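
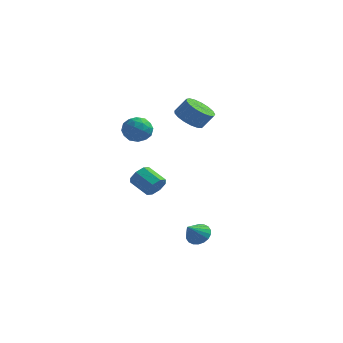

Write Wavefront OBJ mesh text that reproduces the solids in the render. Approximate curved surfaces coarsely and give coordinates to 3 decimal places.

v -1.976 2.302 2.596
v -1.056 2.115 2.416
v -2.264 0.785 2.704
v -1.344 0.598 2.524
v -1.595 1.006 3.352
v -1.417 1.944 3.285
v -1.903 0.956 1.835
v -1.725 1.894 1.768
v -1.01 1.283 1.945
v -0.82 1.313 2.882
v -2.5 1.587 2.238
v -2.31 1.617 3.175
v -1.491 2.342 2.497
v -1.829 0.558 2.623
v -1.977 0.798 3.11
v -1.436 0.688 3.004
v -1.703 2.241 3.008
v -1.162 2.131 2.901
v -1.479 1.479 3.451
v -2.158 0.769 2.219
v -1.617 0.659 2.112
v -1.884 2.212 2.116
v -1.343 2.102 2.01
v -1.841 1.421 1.669
v -0.923 1.743 2.114
v -1.092 0.851 2.177
v -1.421 1.062 1.773
v -1.316 1.613 1.733
v -0.811 1.761 2.665
v -0.98 0.869 2.728
v -1.128 1.109 3.215
v -1.024 1.66 3.176
v -0.784 1.272 2.388
v -2.34 2.031 2.392
v -2.509 1.139 2.455
v -2.296 1.24 1.944
v -2.192 1.791 1.905
v -2.228 2.049 2.943
v -2.397 1.157 3.006
v -2.004 1.287 3.387
v -1.899 1.838 3.347
v -2.536 1.628 2.732
v -0.777 2.054 -2.014
v -0.388 2.468 -1.494
v -1.614 2.781 -0.827
v -2.003 2.366 -1.346
v -0.559 2.79 -1.957
v -1.784 3.103 -1.29
v -0.857 2.68 -2.454
v -2.082 2.993 -1.786
v -1.108 2.204 -2.692
v -2.334 2.517 -2.025
v -1.166 1.639 -2.533
v -2.392 1.952 -1.866
v -0.996 1.317 -2.07
v -2.221 1.63 -1.403
v -0.698 1.427 -1.574
v -1.923 1.74 -0.906
v -0.446 1.903 -1.335
v -1.672 2.216 -0.668
v 0.505 3.607 3.019
v 1.35 3.559 2.467
v 1.979 3.805 3.409
v 1.135 3.853 3.961
v 1.217 4.023 2.435
v 1.847 4.268 3.377
v 0.921 4.391 2.536
v 1.551 4.637 3.479
v 0.53 4.58 2.749
v 1.159 4.826 3.691
v 0.133 4.546 3.023
v 0.763 4.792 3.965
v -0.179 4.297 3.296
v 0.451 4.543 4.238
v -0.334 3.89 3.505
v 0.296 4.136 4.448
v -0.296 3.418 3.604
v 0.334 3.664 4.546
v -0.076 2.989 3.568
v 0.554 3.235 4.51
v 0.278 2.702 3.406
v 0.908 2.948 4.349
v 0.684 2.623 3.156
v 1.314 2.868 4.098
v 1.049 2.768 2.874
v 1.679 3.014 3.817
v 1.289 3.106 2.625
v 1.919 3.352 3.568
v 2.797 0.091 -4.295
v 3.342 -0.343 -4.645
v 2.583 -0.911 -3.385
v 3.524 -0.167 -4.408
v 3.562 0.06 -4.149
v 3.449 0.294 -3.918
v 3.207 0.487 -3.762
v 2.883 0.602 -3.712
v 2.542 0.616 -3.777
v 2.252 0.525 -3.944
v 2.07 0.349 -4.181
v 2.031 0.122 -4.441
v 2.145 -0.112 -4.671
v 2.387 -0.305 -4.827
v 2.711 -0.42 -4.878
v 3.051 -0.434 -4.813
f 1 38 17
f 38 12 41
f 17 41 6
f 38 41 17
f 1 17 13
f 17 6 18
f 13 18 2
f 17 18 13
f 1 13 22
f 13 2 23
f 22 23 8
f 13 23 22
f 1 22 34
f 22 8 37
f 34 37 11
f 22 37 34
f 1 34 38
f 34 11 42
f 38 42 12
f 34 42 38
f 2 18 29
f 18 6 32
f 29 32 10
f 18 32 29
f 6 41 19
f 41 12 40
f 19 40 5
f 41 40 19
f 12 42 39
f 42 11 35
f 39 35 3
f 42 35 39
f 11 37 36
f 37 8 24
f 36 24 7
f 37 24 36
f 8 23 28
f 23 2 25
f 28 25 9
f 23 25 28
f 4 30 16
f 30 10 31
f 16 31 5
f 30 31 16
f 4 16 14
f 16 5 15
f 14 15 3
f 16 15 14
f 4 14 21
f 14 3 20
f 21 20 7
f 14 20 21
f 4 21 26
f 21 7 27
f 26 27 9
f 21 27 26
f 4 26 30
f 26 9 33
f 30 33 10
f 26 33 30
f 5 31 19
f 31 10 32
f 19 32 6
f 31 32 19
f 3 15 39
f 15 5 40
f 39 40 12
f 15 40 39
f 7 20 36
f 20 3 35
f 36 35 11
f 20 35 36
f 9 27 28
f 27 7 24
f 28 24 8
f 27 24 28
f 10 33 29
f 33 9 25
f 29 25 2
f 33 25 29
f 44 43 47
f 44 47 45
f 45 47 48
f 45 48 46
f 47 43 49
f 47 49 48
f 48 49 50
f 48 50 46
f 49 43 51
f 49 51 50
f 50 51 52
f 50 52 46
f 51 43 53
f 51 53 52
f 52 53 54
f 52 54 46
f 53 43 55
f 53 55 54
f 54 55 56
f 54 56 46
f 55 43 57
f 55 57 56
f 56 57 58
f 56 58 46
f 57 43 59
f 57 59 58
f 58 59 60
f 58 60 46
f 59 43 44
f 59 44 60
f 60 44 45
f 60 45 46
f 62 61 65
f 62 65 63
f 63 65 66
f 63 66 64
f 65 61 67
f 65 67 66
f 66 67 68
f 66 68 64
f 67 61 69
f 67 69 68
f 68 69 70
f 68 70 64
f 69 61 71
f 69 71 70
f 70 71 72
f 70 72 64
f 71 61 73
f 71 73 72
f 72 73 74
f 72 74 64
f 73 61 75
f 73 75 74
f 74 75 76
f 74 76 64
f 75 61 77
f 75 77 76
f 76 77 78
f 76 78 64
f 77 61 79
f 77 79 78
f 78 79 80
f 78 80 64
f 79 61 81
f 79 81 80
f 80 81 82
f 80 82 64
f 81 61 83
f 81 83 82
f 82 83 84
f 82 84 64
f 83 61 85
f 83 85 84
f 84 85 86
f 84 86 64
f 85 61 87
f 85 87 86
f 86 87 88
f 86 88 64
f 87 61 62
f 87 62 88
f 88 62 63
f 88 63 64
f 90 89 92
f 90 92 91
f 92 89 93
f 92 93 91
f 93 89 94
f 93 94 91
f 94 89 95
f 94 95 91
f 95 89 96
f 95 96 91
f 96 89 97
f 96 97 91
f 97 89 98
f 97 98 91
f 98 89 99
f 98 99 91
f 99 89 100
f 99 100 91
f 100 89 101
f 100 101 91
f 101 89 102
f 101 102 91
f 102 89 103
f 102 103 91
f 103 89 104
f 103 104 91
f 104 89 90
f 104 90 91



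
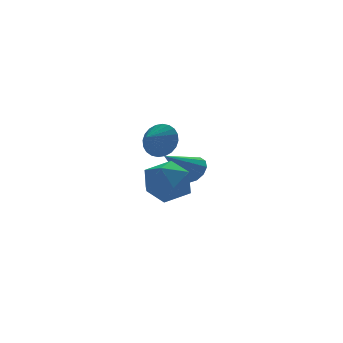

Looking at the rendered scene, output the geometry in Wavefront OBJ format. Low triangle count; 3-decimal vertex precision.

v 1.827 1.422 -1.233
v 2.279 1.643 -0.572
v 0.253 0.918 0.013
v 2.049 2.026 -0.709
v 1.748 2.218 -1.011
v 1.472 2.157 -1.384
v 1.31 1.862 -1.709
v 1.311 1.428 -1.883
v 1.477 0.992 -1.85
v 1.753 0.692 -1.621
v 2.054 0.624 -1.269
v 2.282 0.809 -0.906
v 2.366 1.189 -0.646
v -1.181 -2.831 0.274
v -0.234 -3.612 0.354
v -2.446 -4.368 0.266
v -1.499 -5.149 0.346
v -1.783 -4.427 1.301
v -1.001 -3.477 1.306
v -1.679 -4.503 -0.686
v -0.897 -3.553 -0.681
v -0.541 -4.645 -0.239
v -0.606 -4.598 0.988
v -2.074 -3.382 -0.368
v -2.139 -3.335 0.859
v -0.253 -0.013 1.324
v 0.312 -0.306 2.056
v -1.127 -0.567 1.776
v 0.177 0.019 2.193
v -0.024 0.34 2.198
v -0.26 0.607 2.069
v -0.494 0.78 1.828
v -0.692 0.832 1.509
v -0.823 0.755 1.163
v -0.867 0.562 0.84
v -0.818 0.28 0.592
v -0.682 -0.045 0.454
v -0.481 -0.366 0.45
v -0.246 -0.633 0.578
v -0.011 -0.806 0.82
v 0.186 -0.858 1.138
v 0.317 -0.781 1.485
v 0.362 -0.587 1.807
f 2 1 4
f 2 4 3
f 4 1 5
f 4 5 3
f 5 1 6
f 5 6 3
f 6 1 7
f 6 7 3
f 7 1 8
f 7 8 3
f 8 1 9
f 8 9 3
f 9 1 10
f 9 10 3
f 10 1 11
f 10 11 3
f 11 1 12
f 11 12 3
f 12 1 13
f 12 13 3
f 13 1 2
f 13 2 3
f 14 25 19
f 14 19 15
f 14 15 21
f 14 21 24
f 14 24 25
f 15 19 23
f 19 25 18
f 25 24 16
f 24 21 20
f 21 15 22
f 17 23 18
f 17 18 16
f 17 16 20
f 17 20 22
f 17 22 23
f 18 23 19
f 16 18 25
f 20 16 24
f 22 20 21
f 23 22 15
f 27 26 29
f 27 29 28
f 29 26 30
f 29 30 28
f 30 26 31
f 30 31 28
f 31 26 32
f 31 32 28
f 32 26 33
f 32 33 28
f 33 26 34
f 33 34 28
f 34 26 35
f 34 35 28
f 35 26 36
f 35 36 28
f 36 26 37
f 36 37 28
f 37 26 38
f 37 38 28
f 38 26 39
f 38 39 28
f 39 26 40
f 39 40 28
f 40 26 41
f 40 41 28
f 41 26 42
f 41 42 28
f 42 26 43
f 42 43 28
f 43 26 27
f 43 27 28



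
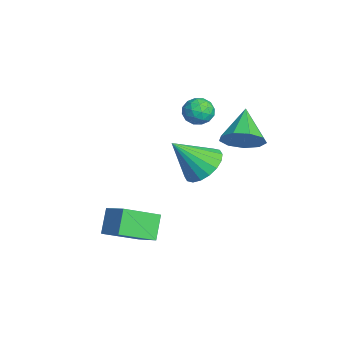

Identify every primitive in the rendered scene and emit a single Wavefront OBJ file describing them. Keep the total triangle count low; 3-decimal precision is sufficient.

v -0.558 -3.862 -2.721
v 0.453 -3.316 -2.091
v -0.888 -2.282 -3.562
v 0.123 -1.736 -2.933
v 0.217 -4.204 -3.667
v 1.228 -3.658 -3.038
v -0.113 -2.624 -4.509
v 0.898 -2.078 -3.879
v -0.485 1.744 0.695
v -0.107 1.254 1.455
v -1.875 2.176 1.665
v 0.1 1.892 1.467
v 0.033 2.46 1.118
v -0.276 2.693 0.571
v -0.683 2.482 0.082
v -0.997 1.925 -0.121
v -1.071 1.284 0.059
v -0.871 0.857 0.536
v -0.49 0.846 1.088
v -4.264 0.904 0.935
v -3.986 1.338 0.395
v -3.914 -0.078 0.325
v -3.636 0.356 -0.215
v -3.309 0.34 0.457
v -3.526 0.947 0.833
v -4.374 0.313 -0.113
v -4.591 0.92 0.263
v -4.054 0.973 -0.253
v -3.396 0.989 0.1
v -4.504 0.271 0.62
v -3.846 0.287 0.973
v -4.156 1.207 0.718
v -3.744 0.053 0.002
v -3.552 0.043 0.396
v -3.389 0.298 0.079
v -3.886 0.977 0.976
v -3.722 1.232 0.659
v -3.324 0.645 0.695
v -4.178 0.028 0.061
v -4.014 0.283 -0.256
v -4.511 0.962 0.641
v -4.348 1.217 0.324
v -4.576 0.615 0.025
v -4.032 1.248 0.02
v -3.826 0.671 -0.338
v -4.26 0.646 -0.278
v -4.388 1.002 -0.057
v -3.646 1.258 0.227
v -3.44 0.68 -0.131
v -3.248 0.671 0.264
v -3.375 1.027 0.485
v -3.685 1.043 -0.153
v -4.46 0.58 0.851
v -4.254 0.002 0.493
v -4.525 0.233 0.235
v -4.652 0.589 0.456
v -4.074 0.589 1.058
v -3.868 0.012 0.7
v -3.512 0.258 0.777
v -3.64 0.614 0.998
v -4.215 0.217 0.873
v -3.544 0.786 -2.812
v -2.958 1.434 -2.195
v -3.656 -0.566 -1.288
v -3.403 1.574 -2.103
v -3.877 1.559 -2.151
v -4.284 1.39 -2.33
v -4.545 1.102 -2.605
v -4.608 0.751 -2.921
v -4.46 0.407 -3.215
v -4.131 0.138 -3.429
v -3.685 -0.003 -3.521
v -3.212 0.013 -3.473
v -2.804 0.181 -3.294
v -2.543 0.47 -3.019
v -2.48 0.821 -2.703
v -2.628 1.165 -2.409
f 2 4 1
f 5 2 1
f 1 4 3
f 3 5 1
f 2 8 4
f 6 2 5
f 6 8 2
f 4 8 3
f 7 5 3
f 3 8 7
f 7 6 5
f 8 6 7
f 10 9 12
f 10 12 11
f 12 9 13
f 12 13 11
f 13 9 14
f 13 14 11
f 14 9 15
f 14 15 11
f 15 9 16
f 15 16 11
f 16 9 17
f 16 17 11
f 17 9 18
f 17 18 11
f 18 9 19
f 18 19 11
f 19 9 10
f 19 10 11
f 20 57 36
f 57 31 60
f 36 60 25
f 57 60 36
f 20 36 32
f 36 25 37
f 32 37 21
f 36 37 32
f 20 32 41
f 32 21 42
f 41 42 27
f 32 42 41
f 20 41 53
f 41 27 56
f 53 56 30
f 41 56 53
f 20 53 57
f 53 30 61
f 57 61 31
f 53 61 57
f 21 37 48
f 37 25 51
f 48 51 29
f 37 51 48
f 25 60 38
f 60 31 59
f 38 59 24
f 60 59 38
f 31 61 58
f 61 30 54
f 58 54 22
f 61 54 58
f 30 56 55
f 56 27 43
f 55 43 26
f 56 43 55
f 27 42 47
f 42 21 44
f 47 44 28
f 42 44 47
f 23 49 35
f 49 29 50
f 35 50 24
f 49 50 35
f 23 35 33
f 35 24 34
f 33 34 22
f 35 34 33
f 23 33 40
f 33 22 39
f 40 39 26
f 33 39 40
f 23 40 45
f 40 26 46
f 45 46 28
f 40 46 45
f 23 45 49
f 45 28 52
f 49 52 29
f 45 52 49
f 24 50 38
f 50 29 51
f 38 51 25
f 50 51 38
f 22 34 58
f 34 24 59
f 58 59 31
f 34 59 58
f 26 39 55
f 39 22 54
f 55 54 30
f 39 54 55
f 28 46 47
f 46 26 43
f 47 43 27
f 46 43 47
f 29 52 48
f 52 28 44
f 48 44 21
f 52 44 48
f 63 62 65
f 63 65 64
f 65 62 66
f 65 66 64
f 66 62 67
f 66 67 64
f 67 62 68
f 67 68 64
f 68 62 69
f 68 69 64
f 69 62 70
f 69 70 64
f 70 62 71
f 70 71 64
f 71 62 72
f 71 72 64
f 72 62 73
f 72 73 64
f 73 62 74
f 73 74 64
f 74 62 75
f 74 75 64
f 75 62 76
f 75 76 64
f 76 62 77
f 76 77 64
f 77 62 63
f 77 63 64



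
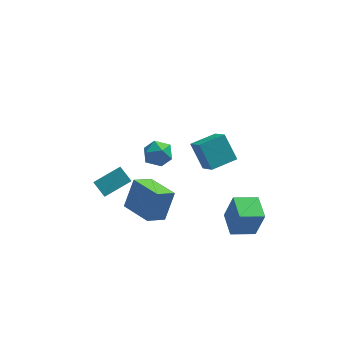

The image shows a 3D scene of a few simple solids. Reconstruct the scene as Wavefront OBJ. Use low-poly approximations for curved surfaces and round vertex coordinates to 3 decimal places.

v -3.963 1.17 -3.817
v -3.954 0.65 -3.209
v -4.541 1.849 -3.227
v -4.533 1.329 -2.619
v -2.507 1.891 -3.221
v -2.499 1.371 -2.613
v -3.086 2.57 -2.631
v -3.077 2.05 -2.023
v -1.045 -1.665 3.967
v -0.514 -2.161 3.503
v -1.746 -2.799 4.377
v -1.215 -3.295 3.913
v -0.923 -2.893 4.617
v -0.49 -2.192 4.364
v -1.77 -2.768 3.516
v -1.337 -2.067 3.263
v -0.962 -2.842 3.224
v -0.439 -2.92 3.905
v -1.821 -2.04 3.975
v -1.298 -2.118 4.656
v -0.822 -3.589 -0.671
v -1.739 -4.193 -0.053
v -1.992 -2.123 -0.975
v -2.909 -2.727 -0.357
v -0.291 -2.853 0.837
v -1.208 -3.457 1.455
v -1.461 -1.387 0.533
v -2.378 -1.991 1.151
v 2.501 -4.338 -1.272
v 2.945 -4.431 0.387
v 2.254 -2.937 -1.128
v 2.698 -3.029 0.531
v 3.822 -4.071 -1.611
v 4.266 -4.163 0.048
v 3.575 -2.669 -1.467
v 4.019 -2.762 0.192
v 0.761 3.091 -1.164
v 1.188 1.894 -0.02
v 2.153 3.769 -0.974
v 2.58 2.572 0.17
v 1.4 2.128 -2.41
v 1.827 0.931 -1.266
v 2.792 2.806 -2.22
v 3.219 1.609 -1.076
f 2 4 1
f 5 2 1
f 1 4 3
f 3 5 1
f 2 8 4
f 6 2 5
f 6 8 2
f 4 8 3
f 7 5 3
f 3 8 7
f 7 6 5
f 8 6 7
f 9 20 14
f 9 14 10
f 9 10 16
f 9 16 19
f 9 19 20
f 10 14 18
f 14 20 13
f 20 19 11
f 19 16 15
f 16 10 17
f 12 18 13
f 12 13 11
f 12 11 15
f 12 15 17
f 12 17 18
f 13 18 14
f 11 13 20
f 15 11 19
f 17 15 16
f 18 17 10
f 22 24 21
f 25 22 21
f 21 24 23
f 23 25 21
f 22 28 24
f 26 22 25
f 26 28 22
f 24 28 23
f 27 25 23
f 23 28 27
f 27 26 25
f 28 26 27
f 30 32 29
f 33 30 29
f 29 32 31
f 31 33 29
f 30 36 32
f 34 30 33
f 34 36 30
f 32 36 31
f 35 33 31
f 31 36 35
f 35 34 33
f 36 34 35
f 38 40 37
f 41 38 37
f 37 40 39
f 39 41 37
f 38 44 40
f 42 38 41
f 42 44 38
f 40 44 39
f 43 41 39
f 39 44 43
f 43 42 41
f 44 42 43



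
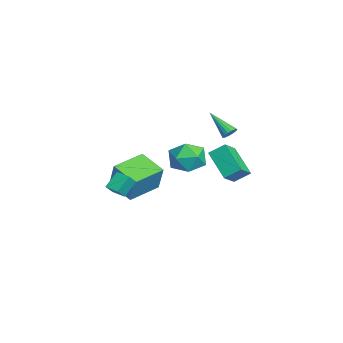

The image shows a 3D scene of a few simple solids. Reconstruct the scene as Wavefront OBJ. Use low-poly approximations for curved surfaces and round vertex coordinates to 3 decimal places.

v 3.697 -2.75 -2.437
v 4.158 -3.13 -1.805
v 3.155 -2.126 -1.666
v 3.616 -2.507 -1.034
v 4.284 -2.153 -2.506
v 4.745 -2.534 -1.874
v 3.742 -1.53 -1.735
v 4.203 -1.91 -1.103
v -3.161 4.132 -1.764
v -2.806 4.174 -1.4
v -4.239 3.108 -0.596
v -2.951 4.367 -1.363
v -3.143 4.507 -1.418
v -3.34 4.561 -1.553
v -3.495 4.516 -1.735
v -3.575 4.384 -1.924
v -3.559 4.194 -2.077
v -3.452 3.989 -2.157
v -3.279 3.818 -2.148
v -3.078 3.718 -2.05
v -2.897 3.713 -1.887
v -2.776 3.805 -1.695
v -2.743 3.971 -1.519
v -0.079 -2.727 -3.819
v 0.585 -2.514 -2.16
v -1.273 -1.12 -3.547
v -0.609 -0.907 -1.888
v 1.169 -1.693 -4.452
v 1.833 -1.48 -2.793
v -0.025 -0.086 -4.18
v 0.639 0.127 -2.521
v -0.752 3.212 -2.358
v 0.122 2.577 -1.599
v -0.662 4.109 -1.71
v 0.212 3.474 -0.952
v 0.768 3.906 -3.528
v 1.642 3.271 -2.77
v 0.858 4.803 -2.881
v 1.732 4.168 -2.122
v -1.261 1.502 -1.538
v -0.501 2.401 -1.506
v -0.119 0.579 -2.754
v 0.641 1.478 -2.722
v 0.494 0.797 -1.772
v -0.211 1.367 -1.021
v -0.409 1.613 -3.239
v -1.114 2.183 -2.488
v 0.026 2.469 -2.557
v 0.584 1.965 -1.651
v -1.204 1.015 -2.609
v -0.646 0.511 -1.703
f 2 4 1
f 5 2 1
f 1 4 3
f 3 5 1
f 2 8 4
f 6 2 5
f 6 8 2
f 4 8 3
f 7 5 3
f 3 8 7
f 7 6 5
f 8 6 7
f 10 9 12
f 10 12 11
f 12 9 13
f 12 13 11
f 13 9 14
f 13 14 11
f 14 9 15
f 14 15 11
f 15 9 16
f 15 16 11
f 16 9 17
f 16 17 11
f 17 9 18
f 17 18 11
f 18 9 19
f 18 19 11
f 19 9 20
f 19 20 11
f 20 9 21
f 20 21 11
f 21 9 22
f 21 22 11
f 22 9 23
f 22 23 11
f 23 9 10
f 23 10 11
f 25 27 24
f 28 25 24
f 24 27 26
f 26 28 24
f 25 31 27
f 29 25 28
f 29 31 25
f 27 31 26
f 30 28 26
f 26 31 30
f 30 29 28
f 31 29 30
f 33 35 32
f 36 33 32
f 32 35 34
f 34 36 32
f 33 39 35
f 37 33 36
f 37 39 33
f 35 39 34
f 38 36 34
f 34 39 38
f 38 37 36
f 39 37 38
f 40 51 45
f 40 45 41
f 40 41 47
f 40 47 50
f 40 50 51
f 41 45 49
f 45 51 44
f 51 50 42
f 50 47 46
f 47 41 48
f 43 49 44
f 43 44 42
f 43 42 46
f 43 46 48
f 43 48 49
f 44 49 45
f 42 44 51
f 46 42 50
f 48 46 47
f 49 48 41



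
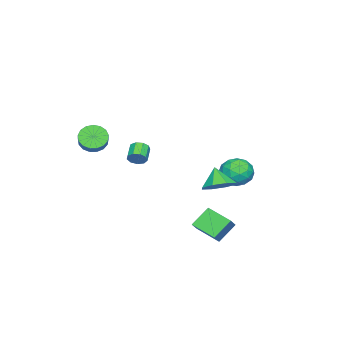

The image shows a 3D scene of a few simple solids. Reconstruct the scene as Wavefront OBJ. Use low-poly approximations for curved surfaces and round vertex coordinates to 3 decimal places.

v 2.394 2.852 -3.576
v 3.211 2.927 -2.874
v 2.714 4.306 -4.104
v 3.531 4.382 -3.402
v 3.289 2.298 -4.558
v 4.106 2.374 -3.856
v 3.609 3.753 -5.086
v 4.426 3.828 -4.384
v -2.644 3.152 -2.666
v -1.718 2.983 -3.158
v -2.542 1.597 -1.942
v -1.616 1.428 -2.434
v -1.681 2.149 -1.657
v -1.744 3.11 -2.104
v -2.516 1.47 -2.996
v -2.579 2.431 -3.443
v -1.639 1.944 -3.362
v -1.123 2.364 -2.534
v -3.137 2.216 -2.566
v -2.621 2.636 -1.738
v -2.19 3.204 -2.976
v -2.07 1.376 -2.124
v -2.108 1.8 -1.667
v -1.564 1.701 -1.957
v -2.205 3.278 -2.356
v -1.661 3.179 -2.646
v -1.639 2.689 -1.763
v -2.599 1.401 -2.454
v -2.055 1.302 -2.744
v -2.696 2.879 -3.143
v -2.152 2.78 -3.433
v -2.621 1.891 -3.337
v -1.6 2.494 -3.385
v -1.539 1.58 -2.959
v -2.069 1.605 -3.289
v -2.106 2.169 -3.552
v -1.296 2.741 -2.899
v -1.236 1.827 -2.473
v -1.274 2.25 -2.016
v -1.311 2.815 -2.279
v -1.25 2.13 -3.018
v -3.024 2.753 -2.627
v -2.964 1.839 -2.201
v -2.949 1.765 -2.821
v -2.986 2.33 -3.084
v -2.721 3 -2.141
v -2.66 2.086 -1.715
v -2.154 2.411 -1.548
v -2.191 2.975 -1.811
v -3.01 2.45 -2.082
v 3.06 -4.029 0.835
v 3.658 -4.351 0.34
v 4.438 -3.933 1.01
v 3.84 -3.611 1.505
v 3.593 -3.985 0.187
v 4.373 -3.567 0.857
v 3.406 -3.629 0.183
v 4.186 -3.211 0.853
v 3.14 -3.364 0.327
v 3.92 -2.946 0.998
v 2.856 -3.252 0.589
v 3.636 -2.834 1.259
v 2.618 -3.318 0.906
v 3.398 -2.9 1.576
v 2.482 -3.547 1.207
v 3.262 -3.129 1.878
v 2.478 -3.886 1.423
v 3.258 -3.468 2.094
v 2.607 -4.258 1.504
v 3.387 -3.84 2.175
v 2.841 -4.577 1.432
v 3.621 -4.159 2.102
v 3.124 -4.771 1.223
v 3.904 -4.353 1.893
v 3.393 -4.795 0.925
v 4.173 -4.377 1.595
v 3.585 -4.643 0.606
v 4.365 -4.225 1.277
v 3.165 3.541 -1.13
v 4.064 3.546 -0.671
v 2.615 3.019 -0.05
v 3.669 4.2 -0.555
v 2.979 4.469 -0.776
v 2.397 4.194 -1.204
v 2.265 3.537 -1.589
v 2.66 2.882 -1.706
v 3.35 2.614 -1.485
v 3.932 2.889 -1.056
v -1.901 -3.824 -2.58
v -1.591 -3.921 -2.064
v -2.508 -4.192 -1.563
v -2.819 -4.096 -2.08
v -1.718 -3.524 -2.082
v -2.636 -3.795 -1.581
v -1.931 -3.267 -2.334
v -2.849 -3.539 -1.833
v -2.13 -3.272 -2.7
v -3.047 -3.543 -2.199
v -2.222 -3.535 -3.011
v -3.139 -3.806 -2.51
v -2.164 -3.933 -3.12
v -3.081 -4.204 -2.619
v -1.983 -4.281 -2.977
v -2.9 -4.552 -2.476
v -1.764 -4.415 -2.648
v -2.681 -4.686 -2.147
v -1.609 -4.273 -2.288
v -2.526 -4.544 -1.787
f 2 4 1
f 5 2 1
f 1 4 3
f 3 5 1
f 2 8 4
f 6 2 5
f 6 8 2
f 4 8 3
f 7 5 3
f 3 8 7
f 7 6 5
f 8 6 7
f 9 46 25
f 46 20 49
f 25 49 14
f 46 49 25
f 9 25 21
f 25 14 26
f 21 26 10
f 25 26 21
f 9 21 30
f 21 10 31
f 30 31 16
f 21 31 30
f 9 30 42
f 30 16 45
f 42 45 19
f 30 45 42
f 9 42 46
f 42 19 50
f 46 50 20
f 42 50 46
f 10 26 37
f 26 14 40
f 37 40 18
f 26 40 37
f 14 49 27
f 49 20 48
f 27 48 13
f 49 48 27
f 20 50 47
f 50 19 43
f 47 43 11
f 50 43 47
f 19 45 44
f 45 16 32
f 44 32 15
f 45 32 44
f 16 31 36
f 31 10 33
f 36 33 17
f 31 33 36
f 12 38 24
f 38 18 39
f 24 39 13
f 38 39 24
f 12 24 22
f 24 13 23
f 22 23 11
f 24 23 22
f 12 22 29
f 22 11 28
f 29 28 15
f 22 28 29
f 12 29 34
f 29 15 35
f 34 35 17
f 29 35 34
f 12 34 38
f 34 17 41
f 38 41 18
f 34 41 38
f 13 39 27
f 39 18 40
f 27 40 14
f 39 40 27
f 11 23 47
f 23 13 48
f 47 48 20
f 23 48 47
f 15 28 44
f 28 11 43
f 44 43 19
f 28 43 44
f 17 35 36
f 35 15 32
f 36 32 16
f 35 32 36
f 18 41 37
f 41 17 33
f 37 33 10
f 41 33 37
f 52 51 55
f 52 55 53
f 53 55 56
f 53 56 54
f 55 51 57
f 55 57 56
f 56 57 58
f 56 58 54
f 57 51 59
f 57 59 58
f 58 59 60
f 58 60 54
f 59 51 61
f 59 61 60
f 60 61 62
f 60 62 54
f 61 51 63
f 61 63 62
f 62 63 64
f 62 64 54
f 63 51 65
f 63 65 64
f 64 65 66
f 64 66 54
f 65 51 67
f 65 67 66
f 66 67 68
f 66 68 54
f 67 51 69
f 67 69 68
f 68 69 70
f 68 70 54
f 69 51 71
f 69 71 70
f 70 71 72
f 70 72 54
f 71 51 73
f 71 73 72
f 72 73 74
f 72 74 54
f 73 51 75
f 73 75 74
f 74 75 76
f 74 76 54
f 75 51 77
f 75 77 76
f 76 77 78
f 76 78 54
f 77 51 52
f 77 52 78
f 78 52 53
f 78 53 54
f 80 79 82
f 80 82 81
f 82 79 83
f 82 83 81
f 83 79 84
f 83 84 81
f 84 79 85
f 84 85 81
f 85 79 86
f 85 86 81
f 86 79 87
f 86 87 81
f 87 79 88
f 87 88 81
f 88 79 80
f 88 80 81
f 90 89 93
f 90 93 91
f 91 93 94
f 91 94 92
f 93 89 95
f 93 95 94
f 94 95 96
f 94 96 92
f 95 89 97
f 95 97 96
f 96 97 98
f 96 98 92
f 97 89 99
f 97 99 98
f 98 99 100
f 98 100 92
f 99 89 101
f 99 101 100
f 100 101 102
f 100 102 92
f 101 89 103
f 101 103 102
f 102 103 104
f 102 104 92
f 103 89 105
f 103 105 104
f 104 105 106
f 104 106 92
f 105 89 107
f 105 107 106
f 106 107 108
f 106 108 92
f 107 89 90
f 107 90 108
f 108 90 91
f 108 91 92



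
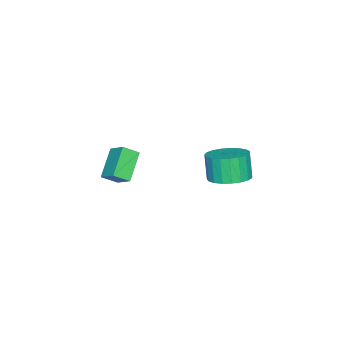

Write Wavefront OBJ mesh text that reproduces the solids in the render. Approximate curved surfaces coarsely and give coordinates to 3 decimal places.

v -1.927 -3.207 -2.831
v -1.514 -2.291 -2.139
v -0.477 -3.005 -3.963
v -0.065 -2.089 -3.271
v -1.395 -3.871 -2.269
v -0.983 -2.955 -1.577
v 0.054 -3.669 -3.401
v 0.467 -2.753 -2.709
v -0.12 3.295 -1.299
v 0.775 3.813 -0.926
v 0.375 3.484 0.492
v -0.52 2.965 0.119
v 0.467 4.151 -0.935
v 0.067 3.821 0.484
v 0.057 4.34 -1.006
v -0.343 4.011 0.412
v -0.384 4.349 -1.129
v -0.784 4.019 0.29
v -0.779 4.175 -1.281
v -1.179 3.846 0.138
v -1.06 3.849 -1.436
v -1.46 3.52 -0.017
v -1.179 3.428 -1.567
v -1.579 3.098 -0.149
v -1.114 2.983 -1.652
v -1.514 2.653 -0.234
v -0.878 2.592 -1.676
v -1.278 2.263 -0.258
v -0.51 2.323 -1.635
v -0.91 1.993 -0.217
v -0.075 2.221 -1.536
v -0.475 1.892 -0.118
v 0.352 2.306 -1.396
v -0.048 1.976 0.023
v 0.697 2.561 -1.239
v 0.297 2.232 0.179
v 0.902 2.943 -1.093
v 0.502 2.614 0.326
v 0.929 3.386 -0.982
v 0.529 3.057 0.436
f 2 4 1
f 5 2 1
f 1 4 3
f 3 5 1
f 2 8 4
f 6 2 5
f 6 8 2
f 4 8 3
f 7 5 3
f 3 8 7
f 7 6 5
f 8 6 7
f 10 9 13
f 10 13 11
f 11 13 14
f 11 14 12
f 13 9 15
f 13 15 14
f 14 15 16
f 14 16 12
f 15 9 17
f 15 17 16
f 16 17 18
f 16 18 12
f 17 9 19
f 17 19 18
f 18 19 20
f 18 20 12
f 19 9 21
f 19 21 20
f 20 21 22
f 20 22 12
f 21 9 23
f 21 23 22
f 22 23 24
f 22 24 12
f 23 9 25
f 23 25 24
f 24 25 26
f 24 26 12
f 25 9 27
f 25 27 26
f 26 27 28
f 26 28 12
f 27 9 29
f 27 29 28
f 28 29 30
f 28 30 12
f 29 9 31
f 29 31 30
f 30 31 32
f 30 32 12
f 31 9 33
f 31 33 32
f 32 33 34
f 32 34 12
f 33 9 35
f 33 35 34
f 34 35 36
f 34 36 12
f 35 9 37
f 35 37 36
f 36 37 38
f 36 38 12
f 37 9 39
f 37 39 38
f 38 39 40
f 38 40 12
f 39 9 10
f 39 10 40
f 40 10 11
f 40 11 12



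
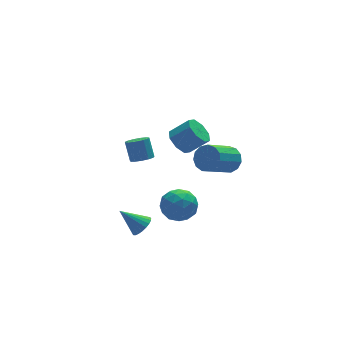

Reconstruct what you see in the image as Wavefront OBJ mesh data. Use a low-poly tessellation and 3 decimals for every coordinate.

v 3.27 -1.919 2.558
v 3.744 -2.256 3.015
v 2.425 -2.858 3.94
v 1.95 -2.521 3.482
v 3.68 -1.875 3.172
v 2.361 -2.477 4.097
v 3.486 -1.508 3.134
v 2.167 -2.11 4.059
v 3.223 -1.271 2.913
v 1.904 -1.874 3.838
v 2.975 -1.24 2.579
v 1.656 -1.843 3.504
v 2.821 -1.425 2.239
v 1.501 -2.027 3.163
v 2.809 -1.766 1.999
v 1.489 -2.368 2.924
v 2.943 -2.156 1.937
v 1.624 -2.758 2.862
v 3.181 -2.47 2.072
v 1.862 -3.073 2.997
v 3.447 -2.61 2.361
v 2.128 -3.212 3.286
v 3.657 -2.53 2.713
v 2.338 -3.132 3.637
v 0.105 -1.485 0.011
v 0.805 -1.574 -0.62
v 0.795 -2.506 0.92
v 1.495 -2.595 0.289
v 1.396 -1.79 0.776
v 0.97 -1.159 0.214
v 0.63 -2.921 0.086
v 0.204 -2.29 -0.476
v 1.129 -2.461 -0.574
v 1.603 -1.762 -0.147
v -0.003 -2.318 0.447
v 0.471 -1.619 0.874
v 0.394 -1.44 -0.384
v 1.206 -2.64 0.684
v 1.148 -2.167 0.97
v 1.559 -2.219 0.599
v 0.491 -1.196 0.106
v 0.903 -1.248 -0.265
v 1.25 -1.375 0.556
v 0.697 -2.832 0.565
v 1.109 -2.884 0.194
v 0.041 -1.861 -0.299
v 0.452 -1.913 -0.67
v 0.35 -2.705 -0.256
v 0.996 -2.014 -0.728
v 1.402 -2.614 -0.194
v 0.894 -2.806 -0.313
v 0.643 -2.435 -0.643
v 1.275 -1.602 -0.477
v 1.68 -2.203 0.057
v 1.622 -1.729 0.343
v 1.372 -1.358 0.013
v 1.465 -2.124 -0.45
v -0.08 -1.877 0.243
v 0.325 -2.478 0.777
v 0.228 -2.722 0.287
v -0.022 -2.351 -0.043
v 0.198 -1.466 0.494
v 0.604 -2.066 1.028
v 0.957 -1.645 0.943
v 0.706 -1.274 0.613
v 0.135 -1.956 0.75
v 1.144 3.548 -0.795
v 1.498 3.977 -1.046
v 1.469 4.581 -0.057
v 1.116 4.152 0.195
v 1.173 4.068 -1.112
v 1.145 4.673 -0.122
v 0.839 3.995 -1.077
v 0.811 4.599 -0.087
v 0.602 3.779 -0.952
v 0.574 4.384 0.038
v 0.537 3.491 -0.777
v 0.509 4.095 0.212
v 0.665 3.22 -0.608
v 0.636 3.824 0.381
v 0.945 3.053 -0.499
v 0.916 3.658 0.491
v 1.288 3.044 -0.483
v 1.26 3.648 0.507
v 1.586 3.194 -0.566
v 1.557 3.799 0.423
v 1.743 3.457 -0.722
v 1.715 4.061 0.268
v 1.71 3.749 -0.901
v 1.682 4.353 0.089
v 3.241 3.907 -0.388
v 3.683 4.558 -0.582
v 4.581 4.203 0.274
v 4.139 3.553 0.468
v 3.286 4.67 -0.12
v 4.184 4.316 0.737
v 2.863 4.336 0.186
v 3.76 3.981 1.042
v 2.661 3.75 0.155
v 3.559 3.396 1.011
v 2.799 3.257 -0.194
v 3.697 2.902 0.662
v 3.196 3.144 -0.657
v 4.094 2.79 0.2
v 3.62 3.479 -0.962
v 4.517 3.124 -0.106
v 3.821 4.064 -0.931
v 4.719 3.71 -0.075
v -0.275 -0.073 -2.607
v 0.203 -0.037 -2.183
v -1.165 0.513 -1.653
v 0.223 0.197 -2.308
v 0.156 0.384 -2.486
v 0.015 0.492 -2.684
v -0.176 0.502 -2.869
v -0.384 0.413 -3.008
v -0.574 0.24 -3.078
v -0.712 0.012 -3.067
v -0.774 -0.23 -2.976
v -0.75 -0.445 -2.821
v -0.644 -0.596 -2.629
v -0.474 -0.657 -2.433
v -0.27 -0.616 -2.267
v -0.066 -0.482 -2.16
v 0.101 -0.277 -2.13
f 2 1 5
f 2 5 3
f 3 5 6
f 3 6 4
f 5 1 7
f 5 7 6
f 6 7 8
f 6 8 4
f 7 1 9
f 7 9 8
f 8 9 10
f 8 10 4
f 9 1 11
f 9 11 10
f 10 11 12
f 10 12 4
f 11 1 13
f 11 13 12
f 12 13 14
f 12 14 4
f 13 1 15
f 13 15 14
f 14 15 16
f 14 16 4
f 15 1 17
f 15 17 16
f 16 17 18
f 16 18 4
f 17 1 19
f 17 19 18
f 18 19 20
f 18 20 4
f 19 1 21
f 19 21 20
f 20 21 22
f 20 22 4
f 21 1 23
f 21 23 22
f 22 23 24
f 22 24 4
f 23 1 2
f 23 2 24
f 24 2 3
f 24 3 4
f 25 62 41
f 62 36 65
f 41 65 30
f 62 65 41
f 25 41 37
f 41 30 42
f 37 42 26
f 41 42 37
f 25 37 46
f 37 26 47
f 46 47 32
f 37 47 46
f 25 46 58
f 46 32 61
f 58 61 35
f 46 61 58
f 25 58 62
f 58 35 66
f 62 66 36
f 58 66 62
f 26 42 53
f 42 30 56
f 53 56 34
f 42 56 53
f 30 65 43
f 65 36 64
f 43 64 29
f 65 64 43
f 36 66 63
f 66 35 59
f 63 59 27
f 66 59 63
f 35 61 60
f 61 32 48
f 60 48 31
f 61 48 60
f 32 47 52
f 47 26 49
f 52 49 33
f 47 49 52
f 28 54 40
f 54 34 55
f 40 55 29
f 54 55 40
f 28 40 38
f 40 29 39
f 38 39 27
f 40 39 38
f 28 38 45
f 38 27 44
f 45 44 31
f 38 44 45
f 28 45 50
f 45 31 51
f 50 51 33
f 45 51 50
f 28 50 54
f 50 33 57
f 54 57 34
f 50 57 54
f 29 55 43
f 55 34 56
f 43 56 30
f 55 56 43
f 27 39 63
f 39 29 64
f 63 64 36
f 39 64 63
f 31 44 60
f 44 27 59
f 60 59 35
f 44 59 60
f 33 51 52
f 51 31 48
f 52 48 32
f 51 48 52
f 34 57 53
f 57 33 49
f 53 49 26
f 57 49 53
f 68 67 71
f 68 71 69
f 69 71 72
f 69 72 70
f 71 67 73
f 71 73 72
f 72 73 74
f 72 74 70
f 73 67 75
f 73 75 74
f 74 75 76
f 74 76 70
f 75 67 77
f 75 77 76
f 76 77 78
f 76 78 70
f 77 67 79
f 77 79 78
f 78 79 80
f 78 80 70
f 79 67 81
f 79 81 80
f 80 81 82
f 80 82 70
f 81 67 83
f 81 83 82
f 82 83 84
f 82 84 70
f 83 67 85
f 83 85 84
f 84 85 86
f 84 86 70
f 85 67 87
f 85 87 86
f 86 87 88
f 86 88 70
f 87 67 89
f 87 89 88
f 88 89 90
f 88 90 70
f 89 67 68
f 89 68 90
f 90 68 69
f 90 69 70
f 92 91 95
f 92 95 93
f 93 95 96
f 93 96 94
f 95 91 97
f 95 97 96
f 96 97 98
f 96 98 94
f 97 91 99
f 97 99 98
f 98 99 100
f 98 100 94
f 99 91 101
f 99 101 100
f 100 101 102
f 100 102 94
f 101 91 103
f 101 103 102
f 102 103 104
f 102 104 94
f 103 91 105
f 103 105 104
f 104 105 106
f 104 106 94
f 105 91 107
f 105 107 106
f 106 107 108
f 106 108 94
f 107 91 92
f 107 92 108
f 108 92 93
f 108 93 94
f 110 109 112
f 110 112 111
f 112 109 113
f 112 113 111
f 113 109 114
f 113 114 111
f 114 109 115
f 114 115 111
f 115 109 116
f 115 116 111
f 116 109 117
f 116 117 111
f 117 109 118
f 117 118 111
f 118 109 119
f 118 119 111
f 119 109 120
f 119 120 111
f 120 109 121
f 120 121 111
f 121 109 122
f 121 122 111
f 122 109 123
f 122 123 111
f 123 109 124
f 123 124 111
f 124 109 125
f 124 125 111
f 125 109 110
f 125 110 111



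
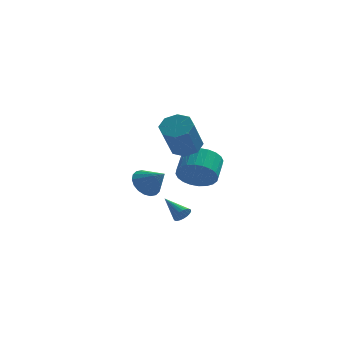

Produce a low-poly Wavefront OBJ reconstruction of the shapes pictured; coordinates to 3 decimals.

v -2.046 -1.394 2.624
v -1.187 -1.45 2.752
v -1.516 -2.643 4.424
v -2.374 -2.586 4.296
v -1.458 -0.931 3.069
v -1.787 -2.124 4.741
v -2.074 -0.683 3.125
v -2.402 -1.876 4.797
v -2.673 -0.851 2.888
v -3.001 -2.044 4.56
v -2.904 -1.337 2.496
v -3.233 -2.53 4.168
v -2.633 -1.856 2.179
v -2.962 -3.049 3.851
v -2.018 -2.104 2.123
v -2.346 -3.297 3.795
v -1.419 -1.936 2.36
v -1.747 -3.129 4.032
v -4.134 -0.375 -0.446
v -3.498 0.118 -0.848
v -3.146 -0.925 0.446
v -3.626 0.36 -0.555
v -3.856 0.456 -0.242
v -4.14 0.388 0.032
v -4.424 0.168 0.211
v -4.65 -0.159 0.26
v -4.774 -0.529 0.169
v -4.771 -0.868 -0.044
v -4.642 -1.11 -0.336
v -4.413 -1.206 -0.65
v -4.128 -1.138 -0.923
v -3.845 -0.918 -1.102
v -3.619 -0.591 -1.151
v -3.495 -0.222 -1.06
v -2.455 0.684 -2.995
v -2.059 0.891 -2.692
v -3.465 1.556 -2.265
v -2.063 1.032 -2.867
v -2.135 1.113 -3.063
v -2.262 1.121 -3.248
v -2.423 1.052 -3.389
v -2.589 0.921 -3.462
v -2.733 0.748 -3.454
v -2.828 0.564 -3.367
v -2.859 0.401 -3.215
v -2.82 0.288 -3.026
v -2.718 0.242 -2.831
v -2.571 0.273 -2.664
v -2.404 0.376 -2.555
v -2.245 0.531 -2.522
v -2.123 0.713 -2.57
v -1.789 1.133 -0.392
v -1.046 0.679 0.263
v -0.908 1.892 0.948
v -1.651 2.347 0.292
v -0.8 0.828 -0.051
v -0.662 2.041 0.634
v -0.705 1.023 -0.416
v -0.567 2.236 0.269
v -0.775 1.236 -0.778
v -0.637 2.449 -0.093
v -0.999 1.432 -1.081
v -0.861 2.645 -0.396
v -1.343 1.583 -1.28
v -1.205 2.797 -0.595
v -1.756 1.666 -1.343
v -1.618 2.879 -0.658
v -2.173 1.668 -1.261
v -2.035 2.881 -0.577
v -2.532 1.588 -1.048
v -2.394 2.801 -0.363
v -2.778 1.439 -0.734
v -2.64 2.652 -0.049
v -2.873 1.244 -0.369
v -2.735 2.457 0.316
v -2.803 1.031 -0.007
v -2.665 2.244 0.678
v -2.579 0.835 0.296
v -2.441 2.048 0.981
v -2.235 0.683 0.495
v -2.097 1.897 1.18
v -1.822 0.601 0.558
v -1.684 1.814 1.243
v -1.405 0.599 0.477
v -1.267 1.812 1.161
f 2 1 5
f 2 5 3
f 3 5 6
f 3 6 4
f 5 1 7
f 5 7 6
f 6 7 8
f 6 8 4
f 7 1 9
f 7 9 8
f 8 9 10
f 8 10 4
f 9 1 11
f 9 11 10
f 10 11 12
f 10 12 4
f 11 1 13
f 11 13 12
f 12 13 14
f 12 14 4
f 13 1 15
f 13 15 14
f 14 15 16
f 14 16 4
f 15 1 17
f 15 17 16
f 16 17 18
f 16 18 4
f 17 1 2
f 17 2 18
f 18 2 3
f 18 3 4
f 20 19 22
f 20 22 21
f 22 19 23
f 22 23 21
f 23 19 24
f 23 24 21
f 24 19 25
f 24 25 21
f 25 19 26
f 25 26 21
f 26 19 27
f 26 27 21
f 27 19 28
f 27 28 21
f 28 19 29
f 28 29 21
f 29 19 30
f 29 30 21
f 30 19 31
f 30 31 21
f 31 19 32
f 31 32 21
f 32 19 33
f 32 33 21
f 33 19 34
f 33 34 21
f 34 19 20
f 34 20 21
f 36 35 38
f 36 38 37
f 38 35 39
f 38 39 37
f 39 35 40
f 39 40 37
f 40 35 41
f 40 41 37
f 41 35 42
f 41 42 37
f 42 35 43
f 42 43 37
f 43 35 44
f 43 44 37
f 44 35 45
f 44 45 37
f 45 35 46
f 45 46 37
f 46 35 47
f 46 47 37
f 47 35 48
f 47 48 37
f 48 35 49
f 48 49 37
f 49 35 50
f 49 50 37
f 50 35 51
f 50 51 37
f 51 35 36
f 51 36 37
f 53 52 56
f 53 56 54
f 54 56 57
f 54 57 55
f 56 52 58
f 56 58 57
f 57 58 59
f 57 59 55
f 58 52 60
f 58 60 59
f 59 60 61
f 59 61 55
f 60 52 62
f 60 62 61
f 61 62 63
f 61 63 55
f 62 52 64
f 62 64 63
f 63 64 65
f 63 65 55
f 64 52 66
f 64 66 65
f 65 66 67
f 65 67 55
f 66 52 68
f 66 68 67
f 67 68 69
f 67 69 55
f 68 52 70
f 68 70 69
f 69 70 71
f 69 71 55
f 70 52 72
f 70 72 71
f 71 72 73
f 71 73 55
f 72 52 74
f 72 74 73
f 73 74 75
f 73 75 55
f 74 52 76
f 74 76 75
f 75 76 77
f 75 77 55
f 76 52 78
f 76 78 77
f 77 78 79
f 77 79 55
f 78 52 80
f 78 80 79
f 79 80 81
f 79 81 55
f 80 52 82
f 80 82 81
f 81 82 83
f 81 83 55
f 82 52 84
f 82 84 83
f 83 84 85
f 83 85 55
f 84 52 53
f 84 53 85
f 85 53 54
f 85 54 55



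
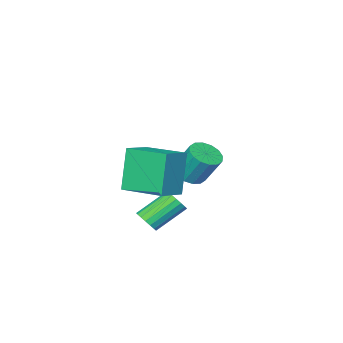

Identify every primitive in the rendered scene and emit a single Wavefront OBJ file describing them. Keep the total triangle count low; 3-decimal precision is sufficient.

v -3.731 -3.846 -2.16
v -2.974 -3.728 -2.08
v -3.233 -2.956 -0.761
v -3.989 -3.074 -0.84
v -3.106 -3.415 -2.289
v -3.365 -2.643 -0.97
v -3.405 -3.217 -2.463
v -3.664 -2.446 -1.144
v -3.792 -3.189 -2.556
v -4.051 -2.417 -1.237
v -4.162 -3.336 -2.542
v -4.421 -2.564 -1.223
v -4.417 -3.62 -2.426
v -4.675 -2.848 -1.107
v -4.487 -3.964 -2.239
v -4.746 -3.192 -0.92
v -4.355 -4.277 -2.03
v -4.614 -3.505 -0.711
v -4.056 -4.474 -1.856
v -4.315 -3.703 -0.537
v -3.669 -4.503 -1.763
v -3.928 -3.731 -0.444
v -3.299 -4.356 -1.777
v -3.558 -3.584 -0.458
v -3.045 -4.072 -1.893
v -3.303 -3.3 -0.574
v 0.639 -1.261 -0.667
v 0.098 -1.646 1.23
v 0.127 0.565 -0.442
v -0.414 0.18 1.455
v 1.814 -0.98 -0.275
v 1.273 -1.365 1.622
v 1.302 0.846 -0.05
v 0.761 0.461 1.847
v 0.949 -0.58 -2.145
v 1.303 -0.448 -1.718
v 0.066 -0.128 -0.789
v -0.289 -0.26 -1.215
v 1.266 -0.211 -1.849
v 0.029 0.109 -0.919
v 1.157 -0.059 -2.047
v -0.08 0.262 -1.118
v 1 -0.026 -2.267
v -0.237 0.294 -1.338
v 0.831 -0.12 -2.46
v -0.406 0.2 -1.531
v 0.689 -0.32 -2.58
v -0.548 0.001 -1.651
v 0.606 -0.579 -2.601
v -0.631 -0.258 -1.671
v 0.602 -0.838 -2.517
v -0.635 -0.518 -1.587
v 0.677 -1.039 -2.347
v -0.56 -0.718 -1.418
v 0.815 -1.134 -2.132
v -0.422 -0.814 -1.203
v 0.983 -1.103 -1.919
v -0.254 -0.782 -0.99
v 1.143 -0.951 -1.758
v -0.094 -0.631 -0.829
v 1.258 -0.715 -1.686
v 0.021 -0.395 -0.756
f 2 1 5
f 2 5 3
f 3 5 6
f 3 6 4
f 5 1 7
f 5 7 6
f 6 7 8
f 6 8 4
f 7 1 9
f 7 9 8
f 8 9 10
f 8 10 4
f 9 1 11
f 9 11 10
f 10 11 12
f 10 12 4
f 11 1 13
f 11 13 12
f 12 13 14
f 12 14 4
f 13 1 15
f 13 15 14
f 14 15 16
f 14 16 4
f 15 1 17
f 15 17 16
f 16 17 18
f 16 18 4
f 17 1 19
f 17 19 18
f 18 19 20
f 18 20 4
f 19 1 21
f 19 21 20
f 20 21 22
f 20 22 4
f 21 1 23
f 21 23 22
f 22 23 24
f 22 24 4
f 23 1 25
f 23 25 24
f 24 25 26
f 24 26 4
f 25 1 2
f 25 2 26
f 26 2 3
f 26 3 4
f 28 30 27
f 31 28 27
f 27 30 29
f 29 31 27
f 28 34 30
f 32 28 31
f 32 34 28
f 30 34 29
f 33 31 29
f 29 34 33
f 33 32 31
f 34 32 33
f 36 35 39
f 36 39 37
f 37 39 40
f 37 40 38
f 39 35 41
f 39 41 40
f 40 41 42
f 40 42 38
f 41 35 43
f 41 43 42
f 42 43 44
f 42 44 38
f 43 35 45
f 43 45 44
f 44 45 46
f 44 46 38
f 45 35 47
f 45 47 46
f 46 47 48
f 46 48 38
f 47 35 49
f 47 49 48
f 48 49 50
f 48 50 38
f 49 35 51
f 49 51 50
f 50 51 52
f 50 52 38
f 51 35 53
f 51 53 52
f 52 53 54
f 52 54 38
f 53 35 55
f 53 55 54
f 54 55 56
f 54 56 38
f 55 35 57
f 55 57 56
f 56 57 58
f 56 58 38
f 57 35 59
f 57 59 58
f 58 59 60
f 58 60 38
f 59 35 61
f 59 61 60
f 60 61 62
f 60 62 38
f 61 35 36
f 61 36 62
f 62 36 37
f 62 37 38



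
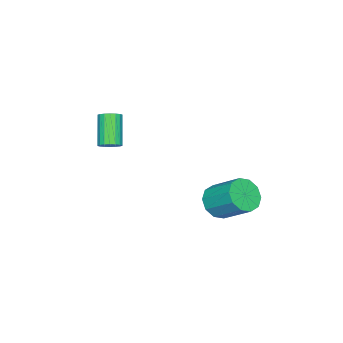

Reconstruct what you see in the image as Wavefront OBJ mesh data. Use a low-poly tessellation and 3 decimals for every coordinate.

v -1.655 1.873 -1.03
v -1.321 2.337 -1.712
v -1.152 3.712 -0.692
v -1.485 3.247 -0.01
v -1.867 2.404 -1.711
v -1.698 3.779 -0.692
v -2.332 2.268 -1.45
v -2.163 3.643 -0.431
v -2.538 1.98 -1.029
v -2.369 3.355 -0.009
v -2.406 1.652 -0.608
v -2.237 3.027 0.412
v -1.988 1.408 -0.348
v -1.819 2.783 0.672
v -1.442 1.341 -0.348
v -1.273 2.716 0.671
v -0.977 1.477 -0.609
v -0.808 2.852 0.41
v -0.771 1.765 -1.031
v -0.602 3.14 -0.011
v -0.903 2.093 -1.452
v -0.734 3.468 -0.432
v 0.354 -2.22 2.222
v 0.71 -2.604 2.302
v -0.158 -3.144 3.559
v -0.514 -2.76 3.478
v 0.792 -2.427 2.435
v -0.075 -2.967 3.692
v 0.788 -2.209 2.526
v -0.08 -2.75 3.783
v 0.697 -1.994 2.556
v -0.17 -2.534 3.813
v 0.539 -1.823 2.52
v -0.329 -2.363 3.777
v 0.344 -1.731 2.425
v -0.524 -2.271 3.682
v 0.15 -1.735 2.29
v -0.717 -2.275 3.546
v -0.002 -1.836 2.141
v -0.87 -2.376 3.398
v -0.085 -2.013 2.008
v -0.952 -2.553 3.265
v -0.08 -2.23 1.917
v -0.948 -2.771 3.174
v 0.01 -2.446 1.887
v -0.857 -2.986 3.144
v 0.169 -2.617 1.923
v -0.699 -3.157 3.18
v 0.364 -2.709 2.018
v -0.504 -3.249 3.275
v 0.557 -2.705 2.154
v -0.31 -3.245 3.41
f 2 1 5
f 2 5 3
f 3 5 6
f 3 6 4
f 5 1 7
f 5 7 6
f 6 7 8
f 6 8 4
f 7 1 9
f 7 9 8
f 8 9 10
f 8 10 4
f 9 1 11
f 9 11 10
f 10 11 12
f 10 12 4
f 11 1 13
f 11 13 12
f 12 13 14
f 12 14 4
f 13 1 15
f 13 15 14
f 14 15 16
f 14 16 4
f 15 1 17
f 15 17 16
f 16 17 18
f 16 18 4
f 17 1 19
f 17 19 18
f 18 19 20
f 18 20 4
f 19 1 21
f 19 21 20
f 20 21 22
f 20 22 4
f 21 1 2
f 21 2 22
f 22 2 3
f 22 3 4
f 24 23 27
f 24 27 25
f 25 27 28
f 25 28 26
f 27 23 29
f 27 29 28
f 28 29 30
f 28 30 26
f 29 23 31
f 29 31 30
f 30 31 32
f 30 32 26
f 31 23 33
f 31 33 32
f 32 33 34
f 32 34 26
f 33 23 35
f 33 35 34
f 34 35 36
f 34 36 26
f 35 23 37
f 35 37 36
f 36 37 38
f 36 38 26
f 37 23 39
f 37 39 38
f 38 39 40
f 38 40 26
f 39 23 41
f 39 41 40
f 40 41 42
f 40 42 26
f 41 23 43
f 41 43 42
f 42 43 44
f 42 44 26
f 43 23 45
f 43 45 44
f 44 45 46
f 44 46 26
f 45 23 47
f 45 47 46
f 46 47 48
f 46 48 26
f 47 23 49
f 47 49 48
f 48 49 50
f 48 50 26
f 49 23 51
f 49 51 50
f 50 51 52
f 50 52 26
f 51 23 24
f 51 24 52
f 52 24 25
f 52 25 26



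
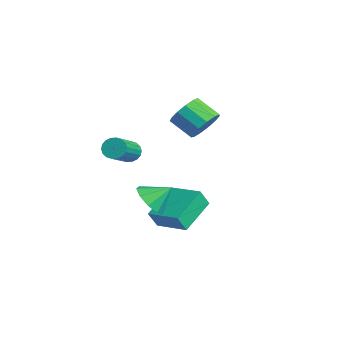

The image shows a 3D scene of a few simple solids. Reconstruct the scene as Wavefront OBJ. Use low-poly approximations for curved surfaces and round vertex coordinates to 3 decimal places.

v -1.894 2.168 -0.059
v -1.147 1.941 0.597
v -2.119 1.165 1.435
v -2.866 1.392 0.779
v -1.381 2.433 0.782
v -2.353 1.656 1.62
v -1.777 2.84 0.699
v -2.749 2.064 1.537
v -2.211 3.035 0.376
v -3.183 2.258 1.214
v -2.544 2.954 -0.085
v -3.516 2.177 0.753
v -2.671 2.624 -0.538
v -3.643 1.847 0.3
v -2.551 2.149 -0.839
v -3.523 1.372 -0.001
v -2.222 1.68 -0.892
v -3.194 0.904 -0.054
v -1.789 1.367 -0.681
v -2.761 0.59 0.157
v -1.39 1.308 -0.272
v -2.362 0.531 0.566
v -1.15 1.522 0.205
v -2.122 0.745 1.042
v -2.253 -1.743 -1.377
v -1.895 -1.206 -1.24
v -0.469 -2.44 -0.126
v -0.827 -2.977 -0.263
v -2.082 -1.219 -1.014
v -0.657 -2.453 0.1
v -2.304 -1.335 -0.86
v -0.878 -2.569 0.254
v -2.515 -1.533 -0.809
v -1.089 -2.767 0.305
v -2.674 -1.772 -0.87
v -1.248 -3.006 0.244
v -2.75 -2.005 -1.031
v -1.324 -3.239 0.083
v -2.727 -2.187 -1.261
v -1.302 -3.421 -0.147
v -2.611 -2.28 -1.514
v -1.185 -3.514 -0.4
v -2.423 -2.267 -1.74
v -0.998 -3.501 -0.626
v -2.202 -2.151 -1.894
v -0.776 -3.385 -0.78
v -1.991 -1.953 -1.945
v -0.565 -3.187 -0.831
v -1.832 -1.714 -1.884
v -0.406 -2.948 -0.77
v -1.756 -1.481 -1.723
v -0.33 -2.715 -0.609
v -1.778 -1.299 -1.493
v -0.353 -2.533 -0.379
v 3.539 -2.669 -1.715
v 4.443 -3.065 -1.55
v 3.821 -1.691 -0.905
v 4.469 -2.634 -2.081
v 4.061 -2.219 -2.44
v 3.408 -2.015 -2.459
v 2.817 -2.117 -2.131
v 2.564 -2.477 -1.607
v 2.767 -2.927 -1.134
v 3.332 -3.256 -0.932
v 3.994 -3.311 -1.097
v 1.824 -1.709 -4.497
v 1.914 -2.205 -3.553
v 0.694 -0.126 -3.558
v 0.784 -0.622 -2.614
v 3.376 -0.798 -4.166
v 3.466 -1.294 -3.222
v 2.246 0.785 -3.227
v 2.336 0.289 -2.283
f 2 1 5
f 2 5 3
f 3 5 6
f 3 6 4
f 5 1 7
f 5 7 6
f 6 7 8
f 6 8 4
f 7 1 9
f 7 9 8
f 8 9 10
f 8 10 4
f 9 1 11
f 9 11 10
f 10 11 12
f 10 12 4
f 11 1 13
f 11 13 12
f 12 13 14
f 12 14 4
f 13 1 15
f 13 15 14
f 14 15 16
f 14 16 4
f 15 1 17
f 15 17 16
f 16 17 18
f 16 18 4
f 17 1 19
f 17 19 18
f 18 19 20
f 18 20 4
f 19 1 21
f 19 21 20
f 20 21 22
f 20 22 4
f 21 1 23
f 21 23 22
f 22 23 24
f 22 24 4
f 23 1 2
f 23 2 24
f 24 2 3
f 24 3 4
f 26 25 29
f 26 29 27
f 27 29 30
f 27 30 28
f 29 25 31
f 29 31 30
f 30 31 32
f 30 32 28
f 31 25 33
f 31 33 32
f 32 33 34
f 32 34 28
f 33 25 35
f 33 35 34
f 34 35 36
f 34 36 28
f 35 25 37
f 35 37 36
f 36 37 38
f 36 38 28
f 37 25 39
f 37 39 38
f 38 39 40
f 38 40 28
f 39 25 41
f 39 41 40
f 40 41 42
f 40 42 28
f 41 25 43
f 41 43 42
f 42 43 44
f 42 44 28
f 43 25 45
f 43 45 44
f 44 45 46
f 44 46 28
f 45 25 47
f 45 47 46
f 46 47 48
f 46 48 28
f 47 25 49
f 47 49 48
f 48 49 50
f 48 50 28
f 49 25 51
f 49 51 50
f 50 51 52
f 50 52 28
f 51 25 53
f 51 53 52
f 52 53 54
f 52 54 28
f 53 25 26
f 53 26 54
f 54 26 27
f 54 27 28
f 56 55 58
f 56 58 57
f 58 55 59
f 58 59 57
f 59 55 60
f 59 60 57
f 60 55 61
f 60 61 57
f 61 55 62
f 61 62 57
f 62 55 63
f 62 63 57
f 63 55 64
f 63 64 57
f 64 55 65
f 64 65 57
f 65 55 56
f 65 56 57
f 67 69 66
f 70 67 66
f 66 69 68
f 68 70 66
f 67 73 69
f 71 67 70
f 71 73 67
f 69 73 68
f 72 70 68
f 68 73 72
f 72 71 70
f 73 71 72



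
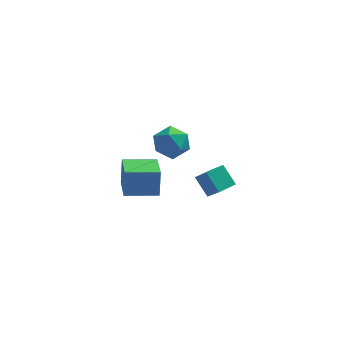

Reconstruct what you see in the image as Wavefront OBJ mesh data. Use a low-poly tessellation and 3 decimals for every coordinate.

v -1.063 2.992 -2.068
v -0.661 3.642 -2.589
v 0.121 2.098 -2.271
v 0.523 2.748 -2.792
v 0.419 2.883 -1.883
v -0.312 3.435 -1.757
v -0.228 2.305 -3.103
v -0.959 2.857 -2.977
v -0.144 3.218 -3.229
v 0.255 3.575 -2.474
v -0.795 2.165 -2.386
v -0.396 2.522 -1.631
v -2.337 -0.289 -3.345
v -2.28 0.059 -2.104
v -2.473 1.277 -3.777
v -2.416 1.624 -2.536
v -0.824 -0.184 -3.444
v -0.767 0.163 -2.203
v -0.96 1.381 -3.876
v -0.903 1.729 -2.635
v 1.539 -3.407 -0.482
v 1.049 -2.813 0.247
v 1.098 -2.845 -1.237
v 0.608 -2.251 -0.509
v 2.232 -2.849 -0.471
v 1.742 -2.255 0.257
v 1.791 -2.287 -1.227
v 1.301 -1.693 -0.498
f 1 12 6
f 1 6 2
f 1 2 8
f 1 8 11
f 1 11 12
f 2 6 10
f 6 12 5
f 12 11 3
f 11 8 7
f 8 2 9
f 4 10 5
f 4 5 3
f 4 3 7
f 4 7 9
f 4 9 10
f 5 10 6
f 3 5 12
f 7 3 11
f 9 7 8
f 10 9 2
f 14 16 13
f 17 14 13
f 13 16 15
f 15 17 13
f 14 20 16
f 18 14 17
f 18 20 14
f 16 20 15
f 19 17 15
f 15 20 19
f 19 18 17
f 20 18 19
f 22 24 21
f 25 22 21
f 21 24 23
f 23 25 21
f 22 28 24
f 26 22 25
f 26 28 22
f 24 28 23
f 27 25 23
f 23 28 27
f 27 26 25
f 28 26 27



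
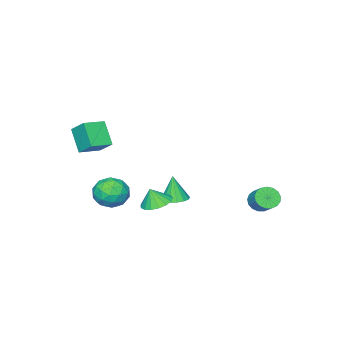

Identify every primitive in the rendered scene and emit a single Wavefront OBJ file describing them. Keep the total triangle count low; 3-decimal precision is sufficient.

v -3.52 3.478 -2.818
v -2.724 3.199 -2.927
v -2.265 4.182 -2.09
v -3.06 4.462 -1.982
v -2.772 3.473 -3.223
v -2.313 4.457 -2.387
v -2.992 3.749 -3.427
v -2.532 4.732 -2.591
v -3.332 3.963 -3.491
v -2.872 4.946 -2.655
v -3.715 4.065 -3.401
v -3.256 5.049 -2.565
v -4.054 4.034 -3.178
v -3.594 5.017 -2.341
v -4.27 3.875 -2.872
v -3.81 4.858 -2.036
v -4.314 3.625 -2.554
v -3.855 4.608 -1.718
v -4.177 3.342 -2.296
v -3.717 4.325 -1.46
v -3.889 3.09 -2.158
v -3.429 4.073 -1.322
v -3.516 2.927 -2.171
v -3.056 3.91 -1.335
v -3.144 2.89 -2.333
v -2.685 3.873 -1.497
v -2.859 2.988 -2.605
v -2.399 3.972 -1.769
v -0.389 -0.766 -2.973
v 0.518 -0.921 -2.94
v -0.511 -1.094 -1.147
v 0.469 -0.454 -2.86
v 0.191 -0.071 -2.81
v -0.243 0.126 -2.803
v -0.715 0.084 -2.843
v -1.101 -0.186 -2.917
v -1.295 -0.611 -3.006
v -1.247 -1.078 -3.087
v -0.968 -1.461 -3.137
v -0.535 -1.658 -3.143
v -0.062 -1.616 -3.104
v 0.323 -1.346 -3.03
v 3.567 1.417 -0.796
v 4.406 0.938 -1.123
v 3.833 1.123 0.316
v 4.557 1.394 -1.039
v 4.482 1.856 -0.898
v 4.197 2.217 -0.735
v 3.768 2.395 -0.585
v 3.293 2.349 -0.483
v 2.88 2.089 -0.453
v 2.625 1.676 -0.502
v 2.586 1.203 -0.618
v 2.771 0.779 -0.774
v 3.139 0.502 -0.936
v 3.605 0.434 -1.065
v 4.062 0.592 -1.133
v 3.455 -1.085 -1.052
v 4.613 -1.47 -0.897
v 2.927 -2.91 -1.643
v 4.085 -3.295 -1.488
v 3.4 -2.999 -0.511
v 3.726 -1.871 -0.145
v 3.814 -2.509 -2.395
v 4.14 -1.381 -2.029
v 4.835 -2.35 -1.727
v 4.579 -2.653 -0.563
v 2.961 -1.727 -1.977
v 2.705 -2.03 -0.813
v 4.08 -1.117 -0.923
v 3.46 -3.263 -1.617
v 3.057 -3.089 -1.043
v 3.737 -3.315 -0.952
v 3.559 -1.353 -0.481
v 4.24 -1.579 -0.39
v 3.526 -2.478 -0.162
v 3.3 -2.801 -2.15
v 3.981 -3.027 -2.059
v 3.803 -1.065 -1.588
v 4.483 -1.291 -1.497
v 4.014 -1.902 -2.378
v 4.892 -1.861 -1.32
v 4.581 -2.934 -1.667
v 4.422 -2.472 -2.2
v 4.614 -1.808 -1.985
v 4.741 -2.039 -0.635
v 4.431 -3.112 -0.983
v 4.028 -2.938 -0.408
v 4.22 -2.275 -0.193
v 4.871 -2.556 -1.123
v 3.109 -1.268 -1.557
v 2.799 -2.341 -1.905
v 3.32 -2.105 -2.347
v 3.512 -1.442 -2.132
v 2.959 -1.446 -0.873
v 2.648 -2.519 -1.22
v 2.926 -2.572 -0.555
v 3.118 -1.908 -0.34
v 2.669 -1.824 -1.417
v 2.654 -4.869 3.009
v 2.693 -3.747 3.942
v 3.153 -3.72 1.607
v 3.192 -2.598 2.54
v 4.148 -5.162 3.3
v 4.187 -4.04 4.233
v 4.647 -4.013 1.898
v 4.686 -2.891 2.831
f 2 1 5
f 2 5 3
f 3 5 6
f 3 6 4
f 5 1 7
f 5 7 6
f 6 7 8
f 6 8 4
f 7 1 9
f 7 9 8
f 8 9 10
f 8 10 4
f 9 1 11
f 9 11 10
f 10 11 12
f 10 12 4
f 11 1 13
f 11 13 12
f 12 13 14
f 12 14 4
f 13 1 15
f 13 15 14
f 14 15 16
f 14 16 4
f 15 1 17
f 15 17 16
f 16 17 18
f 16 18 4
f 17 1 19
f 17 19 18
f 18 19 20
f 18 20 4
f 19 1 21
f 19 21 20
f 20 21 22
f 20 22 4
f 21 1 23
f 21 23 22
f 22 23 24
f 22 24 4
f 23 1 25
f 23 25 24
f 24 25 26
f 24 26 4
f 25 1 27
f 25 27 26
f 26 27 28
f 26 28 4
f 27 1 2
f 27 2 28
f 28 2 3
f 28 3 4
f 30 29 32
f 30 32 31
f 32 29 33
f 32 33 31
f 33 29 34
f 33 34 31
f 34 29 35
f 34 35 31
f 35 29 36
f 35 36 31
f 36 29 37
f 36 37 31
f 37 29 38
f 37 38 31
f 38 29 39
f 38 39 31
f 39 29 40
f 39 40 31
f 40 29 41
f 40 41 31
f 41 29 42
f 41 42 31
f 42 29 30
f 42 30 31
f 44 43 46
f 44 46 45
f 46 43 47
f 46 47 45
f 47 43 48
f 47 48 45
f 48 43 49
f 48 49 45
f 49 43 50
f 49 50 45
f 50 43 51
f 50 51 45
f 51 43 52
f 51 52 45
f 52 43 53
f 52 53 45
f 53 43 54
f 53 54 45
f 54 43 55
f 54 55 45
f 55 43 56
f 55 56 45
f 56 43 57
f 56 57 45
f 57 43 44
f 57 44 45
f 58 95 74
f 95 69 98
f 74 98 63
f 95 98 74
f 58 74 70
f 74 63 75
f 70 75 59
f 74 75 70
f 58 70 79
f 70 59 80
f 79 80 65
f 70 80 79
f 58 79 91
f 79 65 94
f 91 94 68
f 79 94 91
f 58 91 95
f 91 68 99
f 95 99 69
f 91 99 95
f 59 75 86
f 75 63 89
f 86 89 67
f 75 89 86
f 63 98 76
f 98 69 97
f 76 97 62
f 98 97 76
f 69 99 96
f 99 68 92
f 96 92 60
f 99 92 96
f 68 94 93
f 94 65 81
f 93 81 64
f 94 81 93
f 65 80 85
f 80 59 82
f 85 82 66
f 80 82 85
f 61 87 73
f 87 67 88
f 73 88 62
f 87 88 73
f 61 73 71
f 73 62 72
f 71 72 60
f 73 72 71
f 61 71 78
f 71 60 77
f 78 77 64
f 71 77 78
f 61 78 83
f 78 64 84
f 83 84 66
f 78 84 83
f 61 83 87
f 83 66 90
f 87 90 67
f 83 90 87
f 62 88 76
f 88 67 89
f 76 89 63
f 88 89 76
f 60 72 96
f 72 62 97
f 96 97 69
f 72 97 96
f 64 77 93
f 77 60 92
f 93 92 68
f 77 92 93
f 66 84 85
f 84 64 81
f 85 81 65
f 84 81 85
f 67 90 86
f 90 66 82
f 86 82 59
f 90 82 86
f 101 103 100
f 104 101 100
f 100 103 102
f 102 104 100
f 101 107 103
f 105 101 104
f 105 107 101
f 103 107 102
f 106 104 102
f 102 107 106
f 106 105 104
f 107 105 106



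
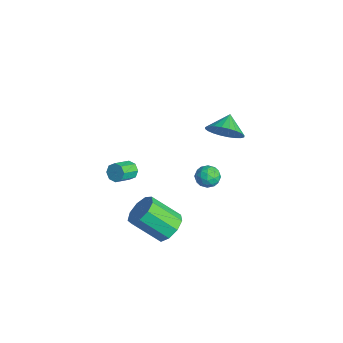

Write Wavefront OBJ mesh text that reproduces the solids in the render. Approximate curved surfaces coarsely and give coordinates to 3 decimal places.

v 3.938 0.569 2.924
v 4.533 0.533 3.726
v 3.202 1.171 3.496
v 4.662 0.857 3.551
v 4.68 1.138 3.28
v 4.585 1.331 2.955
v 4.392 1.409 2.625
v 4.129 1.359 2.34
v 3.838 1.188 2.145
v 3.562 0.924 2.068
v 3.343 0.605 2.121
v 3.215 0.281 2.296
v 3.197 0.001 2.567
v 3.291 -0.193 2.893
v 3.485 -0.27 3.222
v 3.747 -0.22 3.507
v 4.038 -0.05 3.703
v 4.314 0.215 3.78
v 0.177 1.32 -4.171
v 0.451 1.605 -3.562
v 1.049 0.535 -4.198
v 1.323 0.82 -3.589
v 0.696 0.456 -3.569
v 0.156 0.942 -3.552
v 1.344 1.198 -4.208
v 0.804 1.684 -4.191
v 1.172 1.529 -3.585
v 0.772 1.071 -3.19
v 0.728 1.069 -4.57
v 0.328 0.611 -4.175
v 0.237 1.531 -3.864
v 1.263 0.609 -3.896
v 0.894 0.395 -3.884
v 1.055 0.562 -3.526
v 0.064 1.142 -3.858
v 0.225 1.309 -3.501
v 0.369 0.634 -3.505
v 1.275 0.831 -4.259
v 1.436 0.998 -3.902
v 0.445 1.578 -4.234
v 0.606 1.745 -3.876
v 1.131 1.506 -4.255
v 0.822 1.654 -3.52
v 1.335 1.193 -3.536
v 1.347 1.415 -3.899
v 1.03 1.701 -3.889
v 0.587 1.385 -3.288
v 1.1 0.923 -3.304
v 0.731 0.71 -3.292
v 0.414 0.995 -3.282
v 1.011 1.34 -3.301
v 0.4 1.217 -4.456
v 0.913 0.755 -4.472
v 1.086 1.145 -4.478
v 0.769 1.43 -4.468
v 0.165 0.947 -4.224
v 0.678 0.486 -4.24
v 0.47 0.439 -3.871
v 0.153 0.725 -3.861
v 0.489 0.8 -4.459
v 4.264 -2.459 -3.51
v 5.116 -2.834 -3.384
v 4.369 -4.097 -2.085
v 3.516 -3.721 -2.21
v 5.025 -2.352 -2.968
v 4.277 -3.615 -1.669
v 4.577 -1.92 -2.806
v 3.83 -3.183 -1.507
v 3.983 -1.74 -2.973
v 3.235 -3.003 -1.673
v 3.52 -1.896 -3.391
v 2.773 -3.159 -2.091
v 3.405 -2.315 -3.865
v 2.658 -3.578 -2.565
v 3.692 -2.802 -4.172
v 2.944 -4.064 -2.873
v 4.246 -3.128 -4.17
v 3.499 -4.39 -2.87
v 4.809 -3.141 -3.859
v 4.061 -4.403 -2.559
v 1.152 -3.396 -1.268
v 1.471 -3.507 -1.715
v 1.907 -4.414 -1.179
v 1.588 -4.304 -0.732
v 1.666 -3.248 -1.434
v 2.102 -4.155 -0.899
v 1.56 -3.076 -1.056
v 1.995 -3.983 -0.521
v 1.215 -3.091 -0.802
v 1.651 -3.999 -0.267
v 0.833 -3.286 -0.821
v 1.269 -4.193 -0.285
v 0.638 -3.545 -1.101
v 1.074 -4.452 -0.566
v 0.745 -3.717 -1.479
v 1.18 -4.624 -0.944
v 1.089 -3.701 -1.733
v 1.525 -4.609 -1.198
f 2 1 4
f 2 4 3
f 4 1 5
f 4 5 3
f 5 1 6
f 5 6 3
f 6 1 7
f 6 7 3
f 7 1 8
f 7 8 3
f 8 1 9
f 8 9 3
f 9 1 10
f 9 10 3
f 10 1 11
f 10 11 3
f 11 1 12
f 11 12 3
f 12 1 13
f 12 13 3
f 13 1 14
f 13 14 3
f 14 1 15
f 14 15 3
f 15 1 16
f 15 16 3
f 16 1 17
f 16 17 3
f 17 1 18
f 17 18 3
f 18 1 2
f 18 2 3
f 19 56 35
f 56 30 59
f 35 59 24
f 56 59 35
f 19 35 31
f 35 24 36
f 31 36 20
f 35 36 31
f 19 31 40
f 31 20 41
f 40 41 26
f 31 41 40
f 19 40 52
f 40 26 55
f 52 55 29
f 40 55 52
f 19 52 56
f 52 29 60
f 56 60 30
f 52 60 56
f 20 36 47
f 36 24 50
f 47 50 28
f 36 50 47
f 24 59 37
f 59 30 58
f 37 58 23
f 59 58 37
f 30 60 57
f 60 29 53
f 57 53 21
f 60 53 57
f 29 55 54
f 55 26 42
f 54 42 25
f 55 42 54
f 26 41 46
f 41 20 43
f 46 43 27
f 41 43 46
f 22 48 34
f 48 28 49
f 34 49 23
f 48 49 34
f 22 34 32
f 34 23 33
f 32 33 21
f 34 33 32
f 22 32 39
f 32 21 38
f 39 38 25
f 32 38 39
f 22 39 44
f 39 25 45
f 44 45 27
f 39 45 44
f 22 44 48
f 44 27 51
f 48 51 28
f 44 51 48
f 23 49 37
f 49 28 50
f 37 50 24
f 49 50 37
f 21 33 57
f 33 23 58
f 57 58 30
f 33 58 57
f 25 38 54
f 38 21 53
f 54 53 29
f 38 53 54
f 27 45 46
f 45 25 42
f 46 42 26
f 45 42 46
f 28 51 47
f 51 27 43
f 47 43 20
f 51 43 47
f 62 61 65
f 62 65 63
f 63 65 66
f 63 66 64
f 65 61 67
f 65 67 66
f 66 67 68
f 66 68 64
f 67 61 69
f 67 69 68
f 68 69 70
f 68 70 64
f 69 61 71
f 69 71 70
f 70 71 72
f 70 72 64
f 71 61 73
f 71 73 72
f 72 73 74
f 72 74 64
f 73 61 75
f 73 75 74
f 74 75 76
f 74 76 64
f 75 61 77
f 75 77 76
f 76 77 78
f 76 78 64
f 77 61 79
f 77 79 78
f 78 79 80
f 78 80 64
f 79 61 62
f 79 62 80
f 80 62 63
f 80 63 64
f 82 81 85
f 82 85 83
f 83 85 86
f 83 86 84
f 85 81 87
f 85 87 86
f 86 87 88
f 86 88 84
f 87 81 89
f 87 89 88
f 88 89 90
f 88 90 84
f 89 81 91
f 89 91 90
f 90 91 92
f 90 92 84
f 91 81 93
f 91 93 92
f 92 93 94
f 92 94 84
f 93 81 95
f 93 95 94
f 94 95 96
f 94 96 84
f 95 81 97
f 95 97 96
f 96 97 98
f 96 98 84
f 97 81 82
f 97 82 98
f 98 82 83
f 98 83 84



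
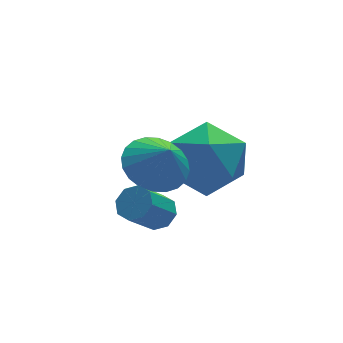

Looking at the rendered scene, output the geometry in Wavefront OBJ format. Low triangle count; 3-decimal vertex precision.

v -0.635 -1.848 -0.215
v 0.208 -1.532 -0.196
v -0.465 -2.352 0.655
v 0.037 -1.282 -0.018
v -0.236 -1.118 0.13
v -0.57 -1.066 0.225
v -0.914 -1.132 0.254
v -1.215 -1.308 0.211
v -1.428 -1.565 0.103
v -1.52 -1.866 -0.053
v -1.477 -2.164 -0.234
v -1.306 -2.414 -0.412
v -1.033 -2.578 -0.56
v -0.699 -2.63 -0.656
v -0.356 -2.564 -0.684
v -0.055 -2.388 -0.641
v 0.158 -2.131 -0.533
v 0.25 -1.83 -0.377
v 0.417 -0.28 -0.894
v 1.109 0.463 -1.569
v 1.491 -1.823 -1.491
v 2.183 -1.08 -2.166
v 2.242 -1.029 -0.949
v 1.577 -0.075 -0.58
v 1.023 -1.285 -2.48
v 0.358 -0.331 -2.111
v 1.483 -0.158 -2.55
v 2.237 0 -1.603
v 0.363 -1.36 -1.457
v 1.117 -1.202 -0.51
v -0.796 -2.373 -1.623
v -0.482 -2.777 -1.486
v -1.251 -3.071 -0.599
v -1.564 -2.667 -0.737
v -0.388 -2.434 -1.29
v -1.157 -2.729 -0.404
v -0.533 -2.055 -1.29
v -1.302 -2.35 -0.403
v -0.832 -1.862 -1.485
v -1.6 -2.157 -0.598
v -1.109 -1.969 -1.761
v -1.878 -2.263 -0.874
v -1.203 -2.311 -1.956
v -1.972 -2.606 -1.07
v -1.058 -2.69 -1.957
v -1.827 -2.985 -1.07
v -0.76 -2.883 -1.762
v -1.528 -3.178 -0.875
f 2 1 4
f 2 4 3
f 4 1 5
f 4 5 3
f 5 1 6
f 5 6 3
f 6 1 7
f 6 7 3
f 7 1 8
f 7 8 3
f 8 1 9
f 8 9 3
f 9 1 10
f 9 10 3
f 10 1 11
f 10 11 3
f 11 1 12
f 11 12 3
f 12 1 13
f 12 13 3
f 13 1 14
f 13 14 3
f 14 1 15
f 14 15 3
f 15 1 16
f 15 16 3
f 16 1 17
f 16 17 3
f 17 1 18
f 17 18 3
f 18 1 2
f 18 2 3
f 19 30 24
f 19 24 20
f 19 20 26
f 19 26 29
f 19 29 30
f 20 24 28
f 24 30 23
f 30 29 21
f 29 26 25
f 26 20 27
f 22 28 23
f 22 23 21
f 22 21 25
f 22 25 27
f 22 27 28
f 23 28 24
f 21 23 30
f 25 21 29
f 27 25 26
f 28 27 20
f 32 31 35
f 32 35 33
f 33 35 36
f 33 36 34
f 35 31 37
f 35 37 36
f 36 37 38
f 36 38 34
f 37 31 39
f 37 39 38
f 38 39 40
f 38 40 34
f 39 31 41
f 39 41 40
f 40 41 42
f 40 42 34
f 41 31 43
f 41 43 42
f 42 43 44
f 42 44 34
f 43 31 45
f 43 45 44
f 44 45 46
f 44 46 34
f 45 31 47
f 45 47 46
f 46 47 48
f 46 48 34
f 47 31 32
f 47 32 48
f 48 32 33
f 48 33 34



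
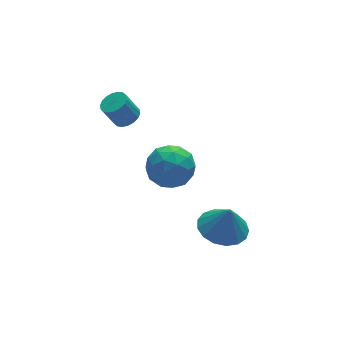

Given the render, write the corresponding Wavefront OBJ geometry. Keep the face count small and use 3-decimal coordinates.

v 1.604 -2.349 -2.19
v 2.228 -3.204 -2.405
v 1.836 -2.511 -0.87
v 2.557 -2.806 -2.413
v 2.668 -2.303 -2.371
v 2.535 -1.81 -2.287
v 2.189 -1.441 -2.181
v 1.709 -1.28 -2.077
v 1.205 -1.364 -1.999
v 0.792 -1.673 -1.964
v 0.566 -2.137 -1.982
v 0.577 -2.65 -2.047
v 0.823 -3.094 -2.144
v 1.249 -3.367 -2.253
v 1.755 -3.407 -2.347
v 0.652 2.408 -1.976
v 1.498 1.846 -2.458
v 0.642 1.214 -0.602
v 1.488 0.652 -1.084
v 1.666 1.676 -0.653
v 1.672 2.414 -1.503
v 0.468 0.646 -1.557
v 0.474 1.384 -2.407
v 1.385 0.757 -2.199
v 2.125 1.394 -1.641
v 0.015 1.666 -1.419
v 0.755 2.303 -0.861
v 1.076 2.232 -2.338
v 1.064 0.828 -0.722
v 1.169 1.43 -0.469
v 1.666 1.1 -0.753
v 1.178 2.566 -1.776
v 1.676 2.235 -2.06
v 1.774 2.135 -0.999
v 0.464 0.825 -1
v 0.962 0.494 -1.284
v 0.474 1.96 -2.307
v 0.971 1.63 -2.591
v 0.366 0.925 -2.061
v 1.507 1.261 -2.469
v 1.501 0.559 -1.661
v 0.901 0.556 -1.94
v 0.905 0.99 -2.439
v 1.942 1.635 -2.141
v 1.936 0.934 -1.333
v 2.041 1.536 -1.08
v 2.044 1.969 -1.579
v 1.875 0.995 -1.989
v 0.204 2.126 -1.727
v 0.198 1.425 -0.919
v 0.096 1.091 -1.481
v 0.099 1.524 -1.98
v 0.639 2.501 -1.399
v 0.633 1.799 -0.591
v 1.235 2.07 -0.621
v 1.239 2.504 -1.12
v 0.265 2.065 -1.071
v -0.403 2.596 1.61
v -0.003 3.057 1.718
v -0.498 3.246 2.739
v -0.897 2.784 2.63
v -0.213 3.186 1.593
v -0.707 3.374 2.614
v -0.46 3.197 1.471
v -0.955 3.386 2.492
v -0.696 3.09 1.376
v -1.19 3.278 2.397
v -0.874 2.885 1.328
v -1.368 3.073 2.349
v -0.958 2.622 1.336
v -1.453 2.81 2.357
v -0.933 2.354 1.397
v -1.427 2.543 2.418
v -0.802 2.134 1.501
v -1.297 2.323 2.522
v -0.593 2.006 1.626
v -1.087 2.194 2.647
v -0.345 1.994 1.748
v -0.84 2.183 2.769
v -0.11 2.102 1.843
v -0.604 2.29 2.864
v 0.068 2.307 1.891
v -0.426 2.495 2.912
v 0.153 2.57 1.883
v -0.342 2.758 2.904
v 0.127 2.837 1.822
v -0.367 3.026 2.843
f 2 1 4
f 2 4 3
f 4 1 5
f 4 5 3
f 5 1 6
f 5 6 3
f 6 1 7
f 6 7 3
f 7 1 8
f 7 8 3
f 8 1 9
f 8 9 3
f 9 1 10
f 9 10 3
f 10 1 11
f 10 11 3
f 11 1 12
f 11 12 3
f 12 1 13
f 12 13 3
f 13 1 14
f 13 14 3
f 14 1 15
f 14 15 3
f 15 1 2
f 15 2 3
f 16 53 32
f 53 27 56
f 32 56 21
f 53 56 32
f 16 32 28
f 32 21 33
f 28 33 17
f 32 33 28
f 16 28 37
f 28 17 38
f 37 38 23
f 28 38 37
f 16 37 49
f 37 23 52
f 49 52 26
f 37 52 49
f 16 49 53
f 49 26 57
f 53 57 27
f 49 57 53
f 17 33 44
f 33 21 47
f 44 47 25
f 33 47 44
f 21 56 34
f 56 27 55
f 34 55 20
f 56 55 34
f 27 57 54
f 57 26 50
f 54 50 18
f 57 50 54
f 26 52 51
f 52 23 39
f 51 39 22
f 52 39 51
f 23 38 43
f 38 17 40
f 43 40 24
f 38 40 43
f 19 45 31
f 45 25 46
f 31 46 20
f 45 46 31
f 19 31 29
f 31 20 30
f 29 30 18
f 31 30 29
f 19 29 36
f 29 18 35
f 36 35 22
f 29 35 36
f 19 36 41
f 36 22 42
f 41 42 24
f 36 42 41
f 19 41 45
f 41 24 48
f 45 48 25
f 41 48 45
f 20 46 34
f 46 25 47
f 34 47 21
f 46 47 34
f 18 30 54
f 30 20 55
f 54 55 27
f 30 55 54
f 22 35 51
f 35 18 50
f 51 50 26
f 35 50 51
f 24 42 43
f 42 22 39
f 43 39 23
f 42 39 43
f 25 48 44
f 48 24 40
f 44 40 17
f 48 40 44
f 59 58 62
f 59 62 60
f 60 62 63
f 60 63 61
f 62 58 64
f 62 64 63
f 63 64 65
f 63 65 61
f 64 58 66
f 64 66 65
f 65 66 67
f 65 67 61
f 66 58 68
f 66 68 67
f 67 68 69
f 67 69 61
f 68 58 70
f 68 70 69
f 69 70 71
f 69 71 61
f 70 58 72
f 70 72 71
f 71 72 73
f 71 73 61
f 72 58 74
f 72 74 73
f 73 74 75
f 73 75 61
f 74 58 76
f 74 76 75
f 75 76 77
f 75 77 61
f 76 58 78
f 76 78 77
f 77 78 79
f 77 79 61
f 78 58 80
f 78 80 79
f 79 80 81
f 79 81 61
f 80 58 82
f 80 82 81
f 81 82 83
f 81 83 61
f 82 58 84
f 82 84 83
f 83 84 85
f 83 85 61
f 84 58 86
f 84 86 85
f 85 86 87
f 85 87 61
f 86 58 59
f 86 59 87
f 87 59 60
f 87 60 61

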